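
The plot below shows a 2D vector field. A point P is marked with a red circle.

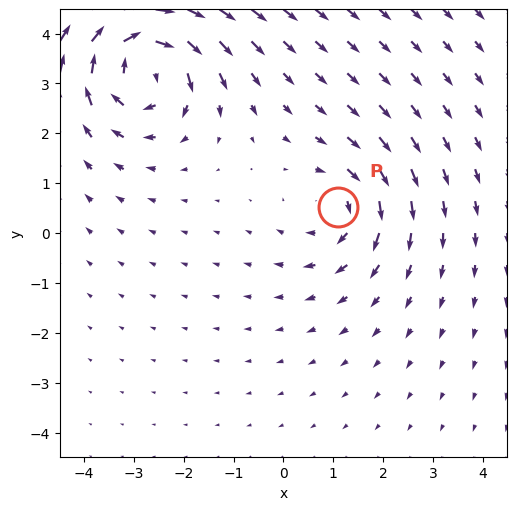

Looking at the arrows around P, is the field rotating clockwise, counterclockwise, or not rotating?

Near P at (1.1, 0.5) the arrows circulate clockwise. The curl (z-component) there is about -3; negative curl means clockwise rotation.

clockwise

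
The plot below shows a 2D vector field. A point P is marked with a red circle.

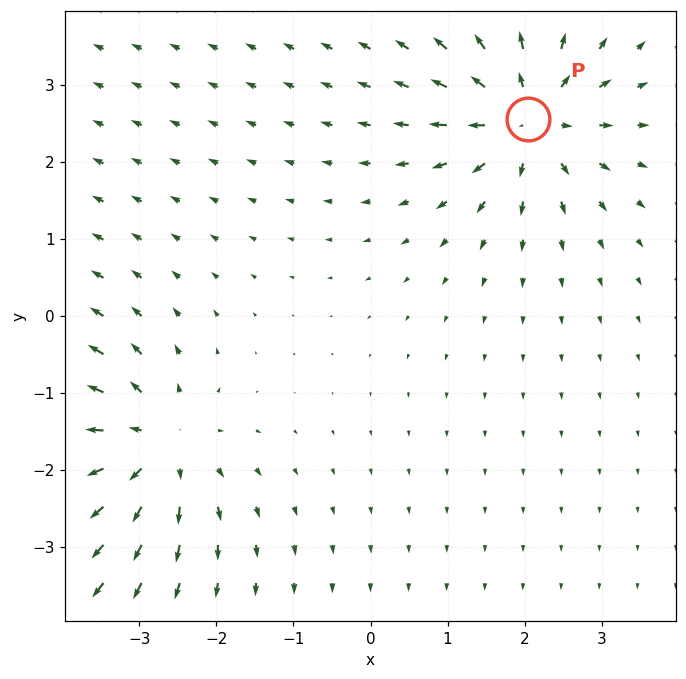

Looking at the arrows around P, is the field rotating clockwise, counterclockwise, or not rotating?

Near P at (2.0, 2.6) the arrows show no circulation. The curl there is ≈0.

not rotating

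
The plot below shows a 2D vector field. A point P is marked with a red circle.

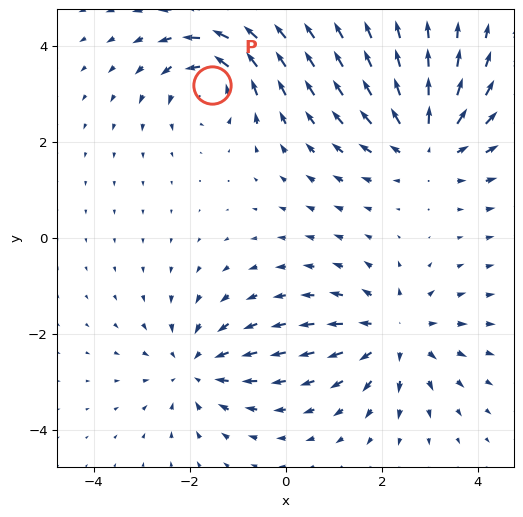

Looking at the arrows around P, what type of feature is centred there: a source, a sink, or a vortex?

At P (-1.5, 3.2) the arrows circulate counterclockwise. Divergence ≈0, curl about +5 — near-zero divergence with nonzero curl is a vortex.

vortex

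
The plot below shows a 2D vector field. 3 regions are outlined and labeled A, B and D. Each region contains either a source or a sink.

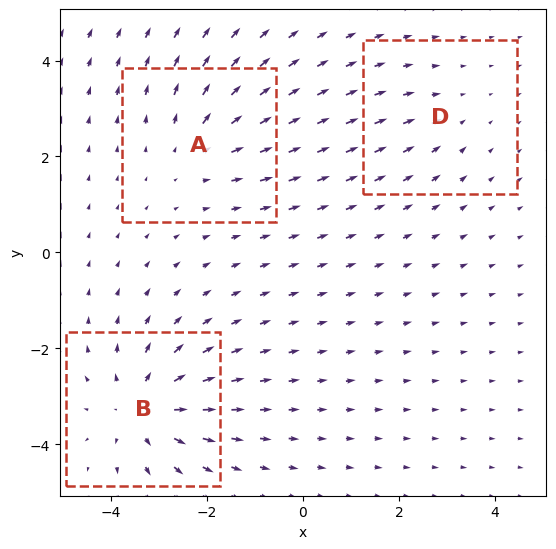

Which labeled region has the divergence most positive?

B

Divergence at each region's feature centre — A: about +3, B: about +5, D: about -2. Region B is most positive.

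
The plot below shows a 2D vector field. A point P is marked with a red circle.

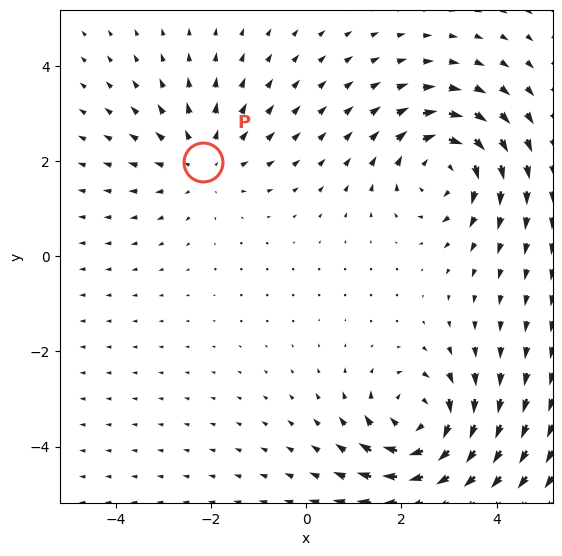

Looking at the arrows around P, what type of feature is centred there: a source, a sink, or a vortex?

At P (-2.2, 2.0) the arrows spread outward. Divergence about +3, curl ≈0 — positive divergence with near-zero curl is a source.

source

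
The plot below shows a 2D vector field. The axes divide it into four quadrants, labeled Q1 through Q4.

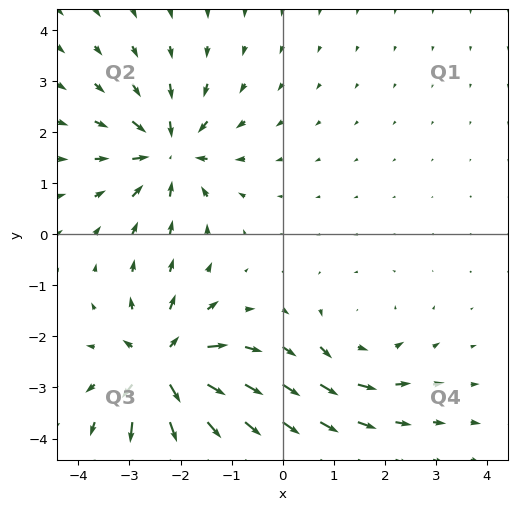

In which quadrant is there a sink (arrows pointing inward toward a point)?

The sink sits at approximately (-2.2, 1.6), which lies in quadrant Q2. The divergence there is about -5, negative as expected for a sink.

Q2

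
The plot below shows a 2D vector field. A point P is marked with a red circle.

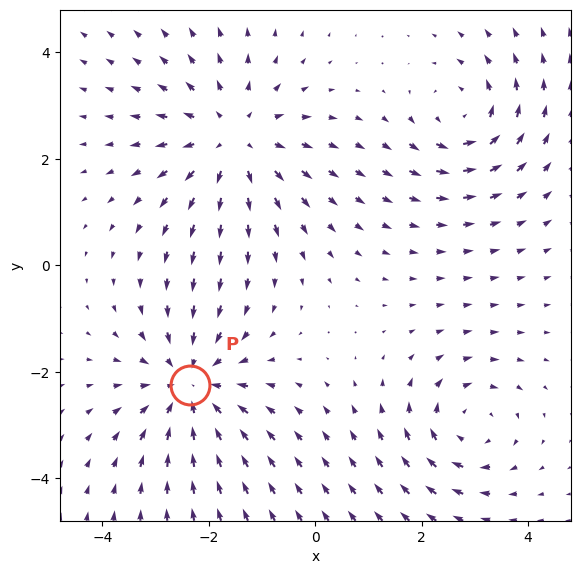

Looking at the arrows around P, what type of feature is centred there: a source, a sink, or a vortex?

sink

At P (-2.4, -2.3) the arrows converge inward. Divergence about -4, curl ≈0 — negative divergence with near-zero curl is a sink.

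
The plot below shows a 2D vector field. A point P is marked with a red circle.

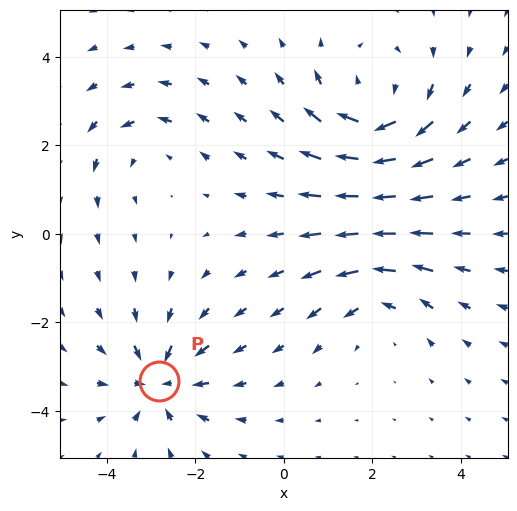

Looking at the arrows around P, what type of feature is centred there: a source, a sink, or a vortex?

sink

At P (-2.8, -3.3) the arrows converge inward. Divergence about -4, curl ≈0 — negative divergence with near-zero curl is a sink.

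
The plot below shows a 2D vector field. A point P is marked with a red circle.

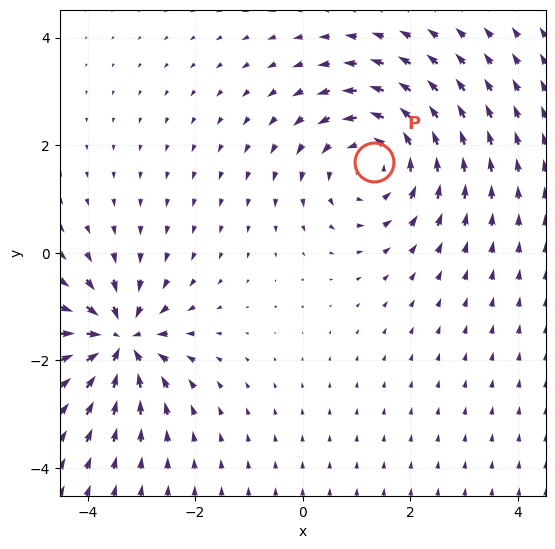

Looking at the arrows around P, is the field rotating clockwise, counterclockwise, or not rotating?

counterclockwise

Near P at (1.3, 1.7) the arrows circulate counterclockwise. The curl (z-component) there is about +4; positive curl means counterclockwise rotation.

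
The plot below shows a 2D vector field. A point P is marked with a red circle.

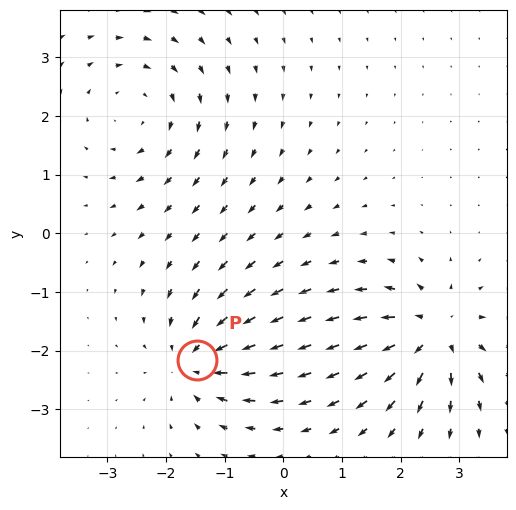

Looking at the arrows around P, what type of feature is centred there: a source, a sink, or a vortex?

At P (-1.5, -2.2) the arrows converge inward. Divergence about -4, curl ≈0 — negative divergence with near-zero curl is a sink.

sink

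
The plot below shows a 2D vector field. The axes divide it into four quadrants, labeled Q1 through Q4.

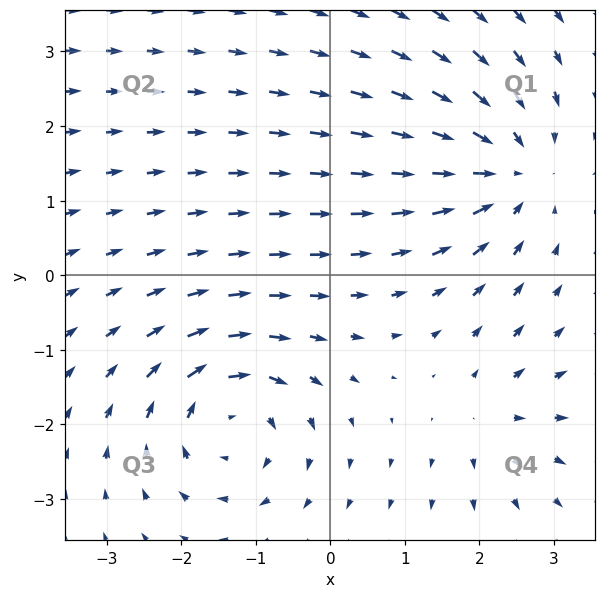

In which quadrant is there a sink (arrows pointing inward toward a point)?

Q1

The sink sits at approximately (2.4, 1.4), which lies in quadrant Q1. The divergence there is about -5, negative as expected for a sink.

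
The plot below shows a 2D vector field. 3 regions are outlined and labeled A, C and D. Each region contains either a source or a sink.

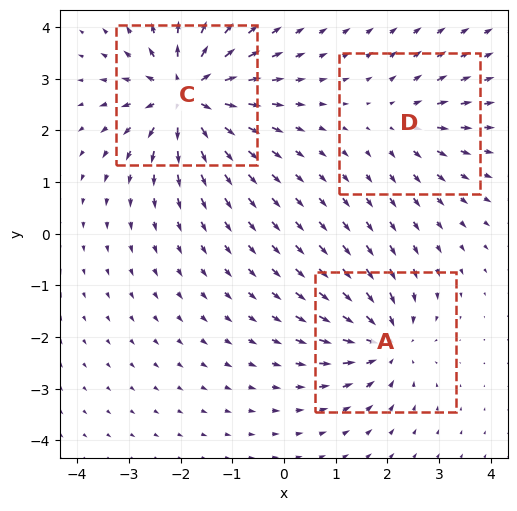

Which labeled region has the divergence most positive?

C

Divergence at each region's feature centre — A: about -4, C: about +6, D: about +3. Region C is most positive.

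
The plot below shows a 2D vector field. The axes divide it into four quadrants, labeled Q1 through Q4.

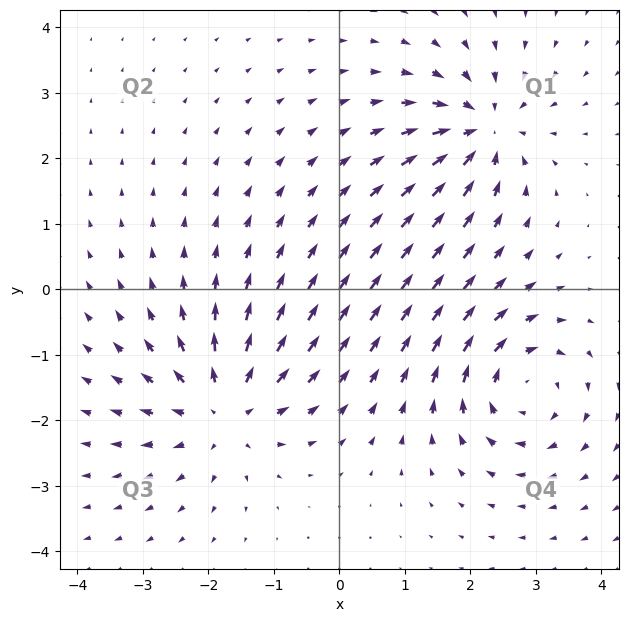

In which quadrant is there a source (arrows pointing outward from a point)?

Q3

The source sits at approximately (-1.8, -1.8), which lies in quadrant Q3. The divergence there is about +4, positive as expected for a source.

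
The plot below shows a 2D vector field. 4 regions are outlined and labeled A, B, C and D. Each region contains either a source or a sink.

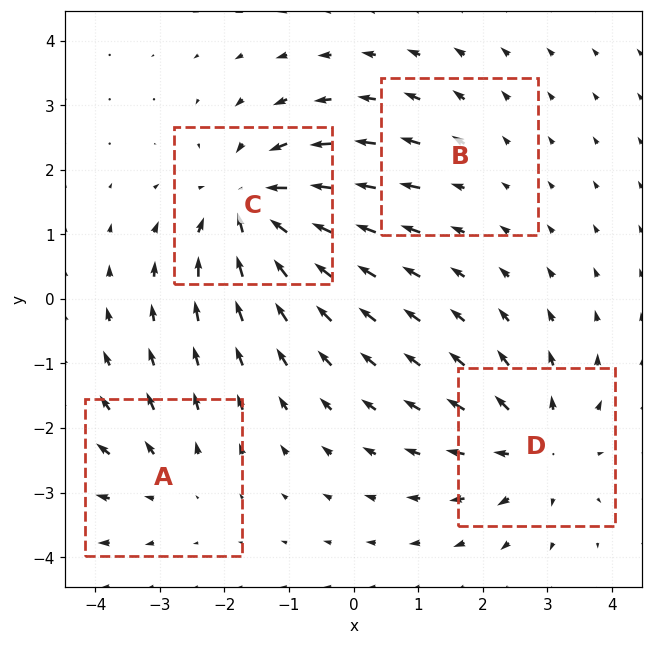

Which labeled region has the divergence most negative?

C

Divergence at each region's feature centre — A: about +3, B: about +2, C: about -7, D: about +5. Region C is most negative.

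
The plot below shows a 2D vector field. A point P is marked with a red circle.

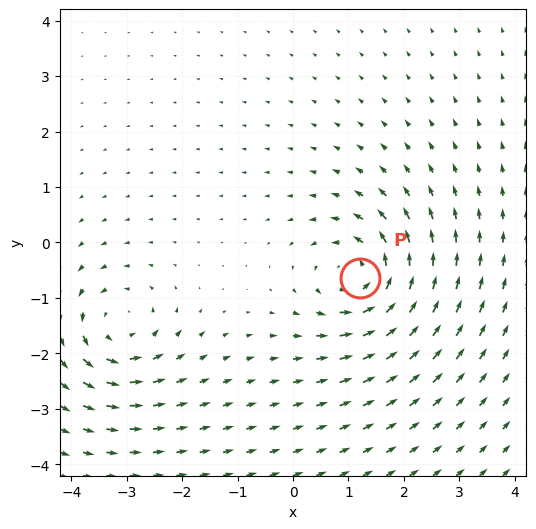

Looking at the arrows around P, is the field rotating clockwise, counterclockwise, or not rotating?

Near P at (1.2, -0.6) the arrows circulate counterclockwise. The curl (z-component) there is about +5; positive curl means counterclockwise rotation.

counterclockwise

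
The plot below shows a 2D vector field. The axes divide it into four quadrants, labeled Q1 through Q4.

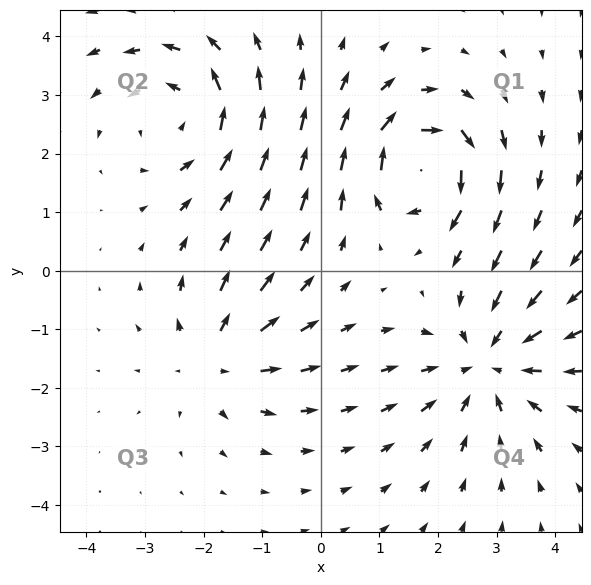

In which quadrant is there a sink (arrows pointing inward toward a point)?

Q4

The sink sits at approximately (2.8, -1.6), which lies in quadrant Q4. The divergence there is about -4, negative as expected for a sink.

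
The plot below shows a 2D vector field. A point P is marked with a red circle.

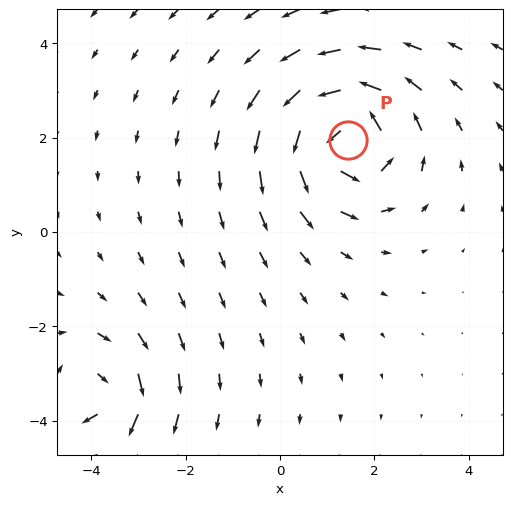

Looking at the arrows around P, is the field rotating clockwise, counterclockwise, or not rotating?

Near P at (1.4, 2.0) the arrows circulate counterclockwise. The curl (z-component) there is about +4; positive curl means counterclockwise rotation.

counterclockwise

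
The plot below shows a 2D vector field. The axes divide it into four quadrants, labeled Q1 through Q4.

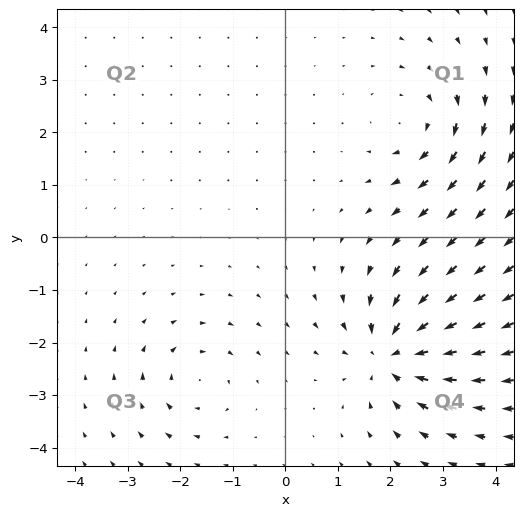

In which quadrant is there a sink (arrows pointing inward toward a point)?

Q4

The sink sits at approximately (2.1, -2.2), which lies in quadrant Q4. The divergence there is about -6, negative as expected for a sink.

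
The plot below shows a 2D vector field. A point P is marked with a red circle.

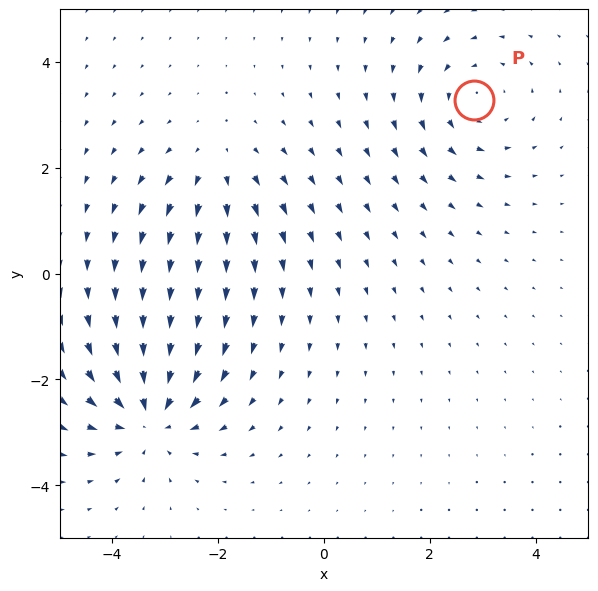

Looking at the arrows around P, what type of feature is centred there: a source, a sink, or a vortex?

At P (2.8, 3.3) the arrows circulate counterclockwise. Divergence ≈0, curl about +3 — near-zero divergence with nonzero curl is a vortex.

vortex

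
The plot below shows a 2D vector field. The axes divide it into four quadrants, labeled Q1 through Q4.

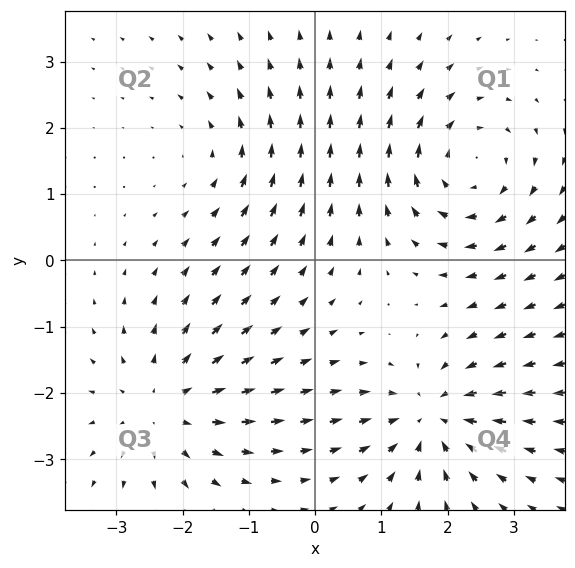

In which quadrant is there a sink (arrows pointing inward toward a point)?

The sink sits at approximately (1.8, -2.4), which lies in quadrant Q4. The divergence there is about -5, negative as expected for a sink.

Q4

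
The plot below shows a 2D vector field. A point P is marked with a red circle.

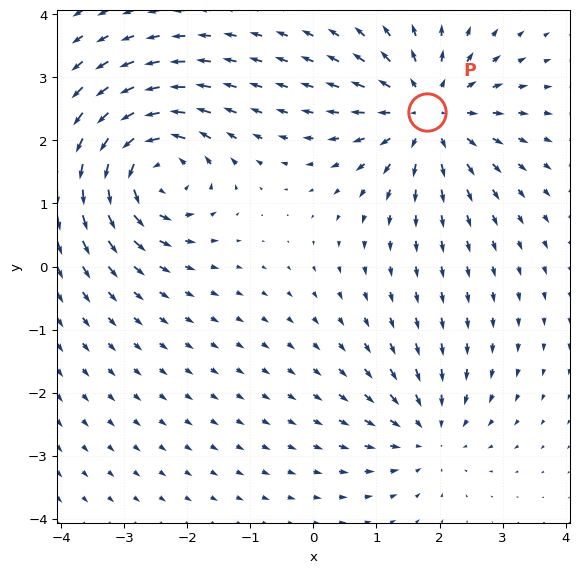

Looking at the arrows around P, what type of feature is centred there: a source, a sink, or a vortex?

source

At P (1.8, 2.5) the arrows spread outward. Divergence about +5, curl ≈0 — positive divergence with near-zero curl is a source.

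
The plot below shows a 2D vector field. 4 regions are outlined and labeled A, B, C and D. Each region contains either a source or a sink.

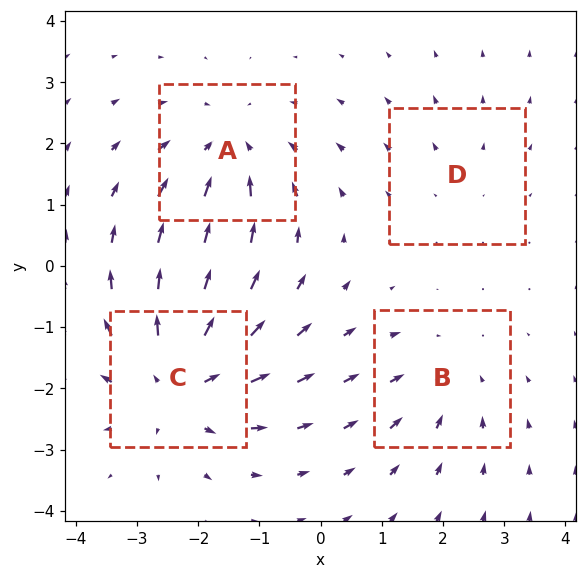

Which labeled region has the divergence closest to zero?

D

Divergence at each region's feature centre — A: about -4, B: about -3, C: about +6, D: about +2. Region D is closest to zero.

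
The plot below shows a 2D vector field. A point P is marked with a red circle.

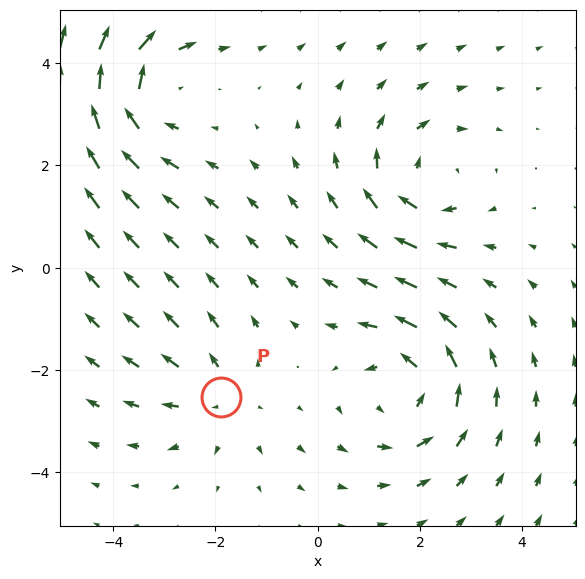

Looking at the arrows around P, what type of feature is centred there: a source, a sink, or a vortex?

source

At P (-1.9, -2.5) the arrows spread outward. Divergence about +3, curl ≈0 — positive divergence with near-zero curl is a source.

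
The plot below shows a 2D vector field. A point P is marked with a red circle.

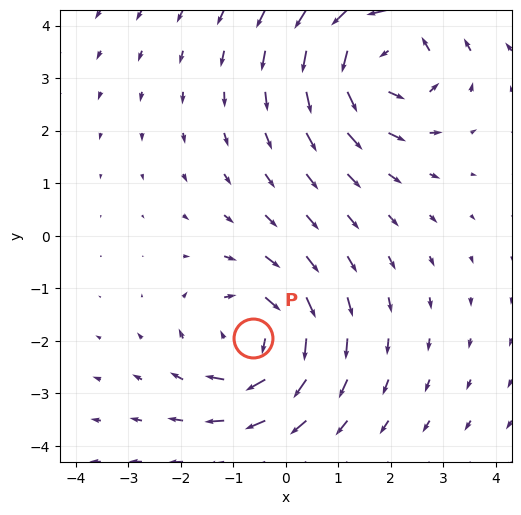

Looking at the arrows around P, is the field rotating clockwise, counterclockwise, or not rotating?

Near P at (-0.6, -1.9) the arrows circulate clockwise. The curl (z-component) there is about -3; negative curl means clockwise rotation.

clockwise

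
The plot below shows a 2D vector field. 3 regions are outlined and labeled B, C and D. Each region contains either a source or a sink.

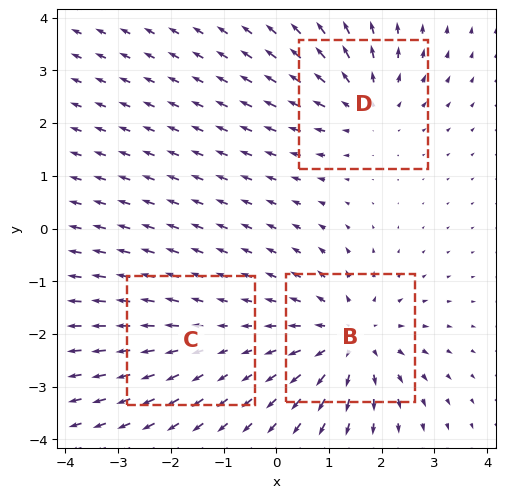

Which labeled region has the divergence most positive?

B

Divergence at each region's feature centre — B: about +4, C: about +2, D: about +3. Region B is most positive.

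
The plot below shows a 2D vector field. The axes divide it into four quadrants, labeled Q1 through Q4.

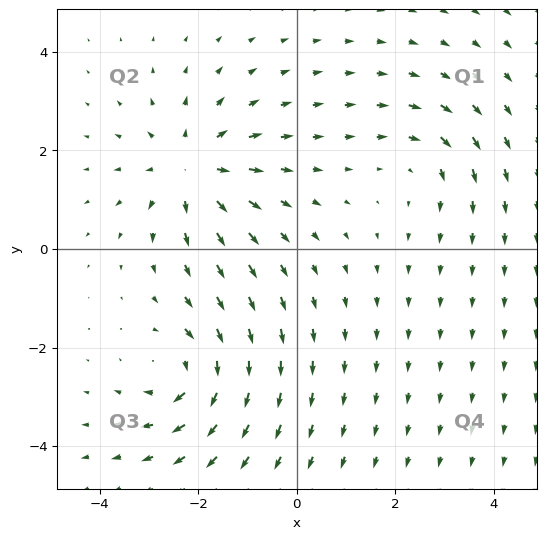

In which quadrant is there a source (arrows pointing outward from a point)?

The source sits at approximately (-2.1, 1.6), which lies in quadrant Q2. The divergence there is about +4, positive as expected for a source.

Q2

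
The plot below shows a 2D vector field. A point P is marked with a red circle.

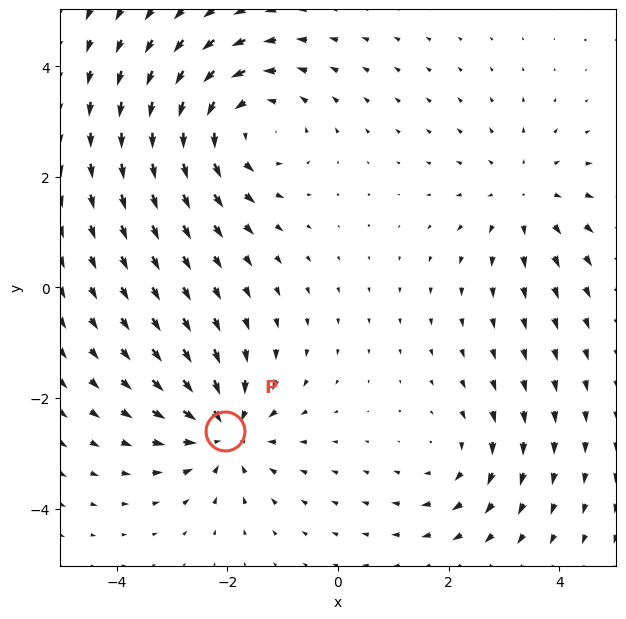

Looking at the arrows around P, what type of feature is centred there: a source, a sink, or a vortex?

sink

At P (-2.0, -2.6) the arrows converge inward. Divergence about -4, curl ≈0 — negative divergence with near-zero curl is a sink.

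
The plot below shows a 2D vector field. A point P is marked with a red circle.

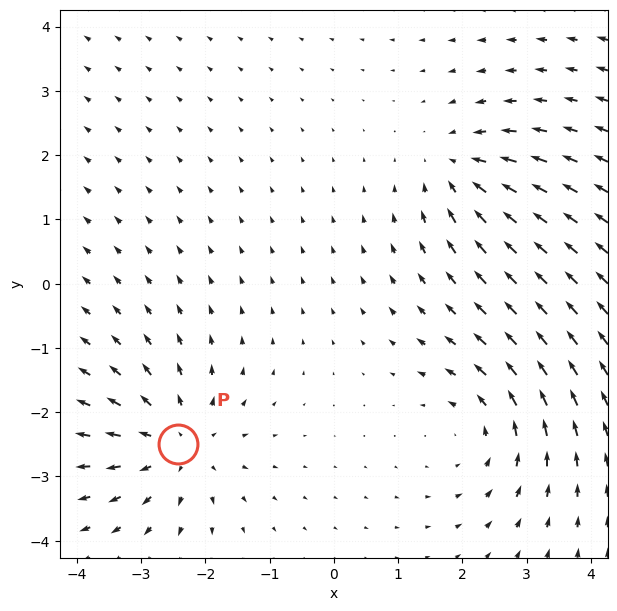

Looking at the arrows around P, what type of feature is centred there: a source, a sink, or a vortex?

At P (-2.4, -2.5) the arrows spread outward. Divergence about +4, curl ≈0 — positive divergence with near-zero curl is a source.

source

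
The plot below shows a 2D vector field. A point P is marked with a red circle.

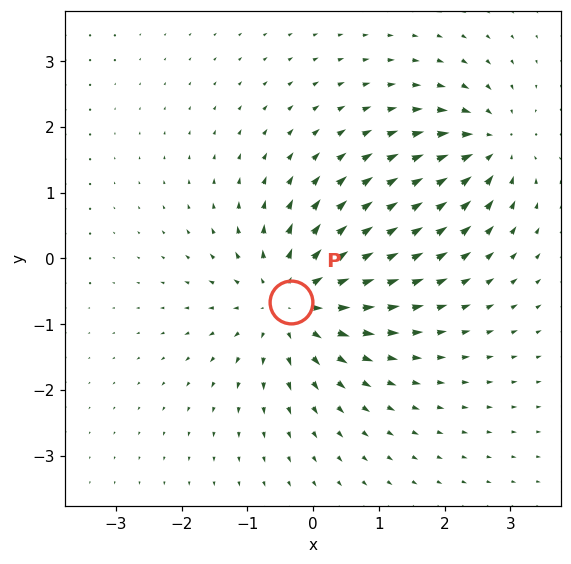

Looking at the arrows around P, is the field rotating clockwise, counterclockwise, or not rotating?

Near P at (-0.3, -0.7) the arrows show no circulation. The curl there is ≈0.

not rotating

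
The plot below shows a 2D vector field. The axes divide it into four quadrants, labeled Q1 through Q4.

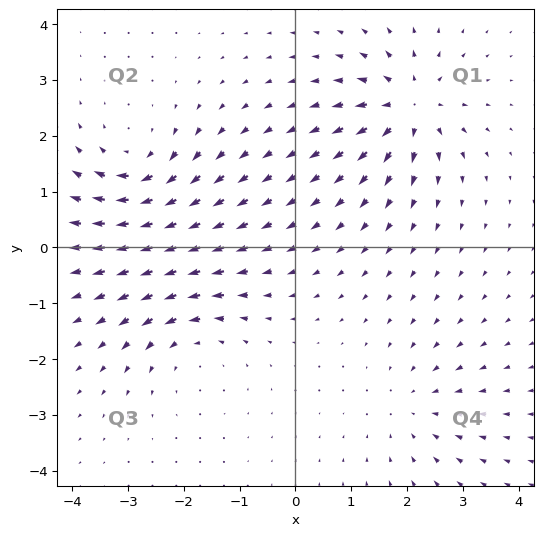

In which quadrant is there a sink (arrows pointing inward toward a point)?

Q4

The sink sits at approximately (2.1, -2.9), which lies in quadrant Q4. The divergence there is about -3, negative as expected for a sink.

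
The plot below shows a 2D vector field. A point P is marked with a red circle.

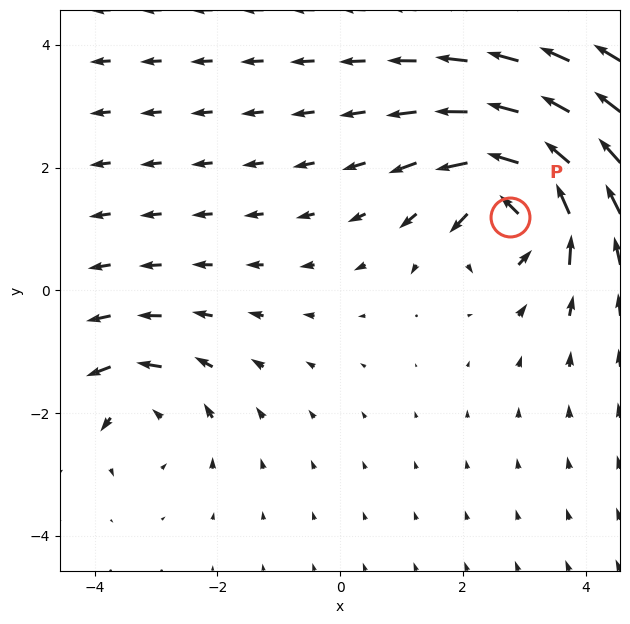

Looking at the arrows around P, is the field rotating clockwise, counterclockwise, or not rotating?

Near P at (2.8, 1.2) the arrows circulate counterclockwise. The curl (z-component) there is about +6; positive curl means counterclockwise rotation.

counterclockwise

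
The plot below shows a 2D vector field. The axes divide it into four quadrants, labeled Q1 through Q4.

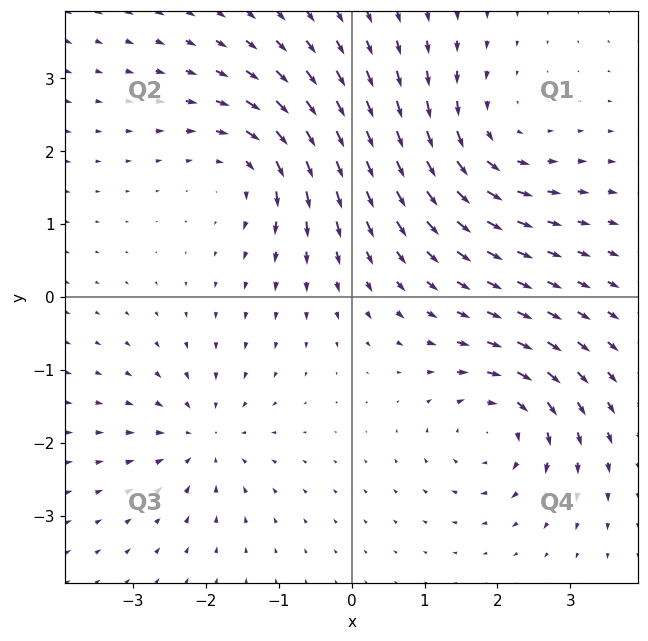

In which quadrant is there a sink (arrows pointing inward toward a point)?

Q3

The sink sits at approximately (-2.0, -1.9), which lies in quadrant Q3. The divergence there is about -5, negative as expected for a sink.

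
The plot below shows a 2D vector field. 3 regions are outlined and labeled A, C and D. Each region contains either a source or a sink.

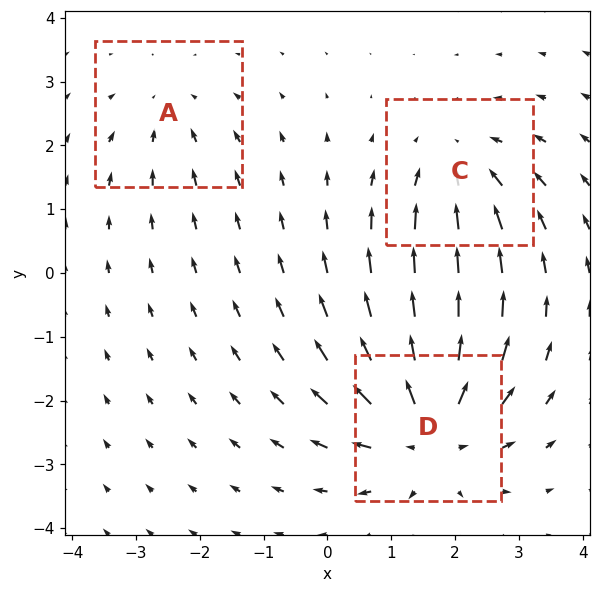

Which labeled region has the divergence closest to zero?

Divergence at each region's feature centre — A: about -2, C: about -3, D: about +4. Region A is closest to zero.

A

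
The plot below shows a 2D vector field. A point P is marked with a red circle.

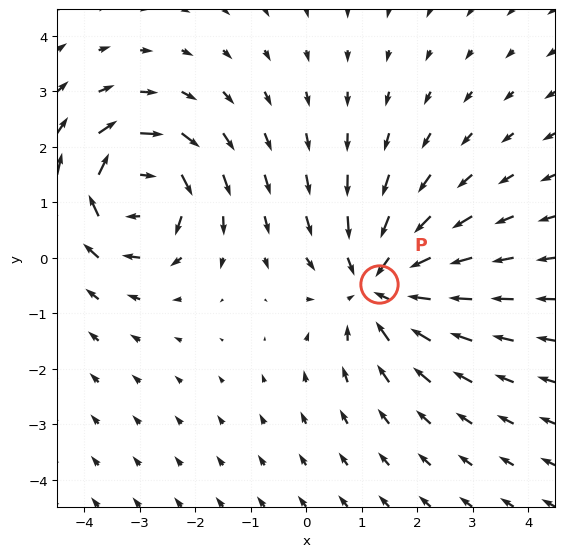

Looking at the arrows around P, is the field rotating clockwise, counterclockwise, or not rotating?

not rotating

Near P at (1.3, -0.5) the arrows show no circulation. The curl there is ≈0.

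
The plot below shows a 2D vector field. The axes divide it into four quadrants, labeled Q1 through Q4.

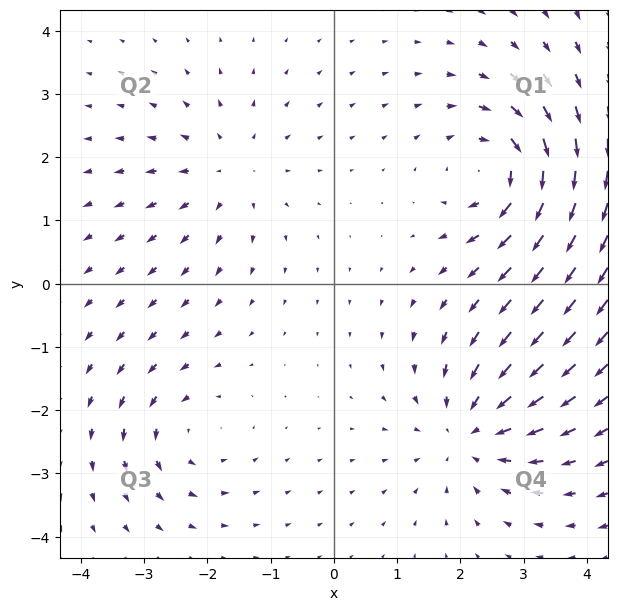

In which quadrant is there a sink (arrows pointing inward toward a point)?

The sink sits at approximately (2.2, -2.3), which lies in quadrant Q4. The divergence there is about -4, negative as expected for a sink.

Q4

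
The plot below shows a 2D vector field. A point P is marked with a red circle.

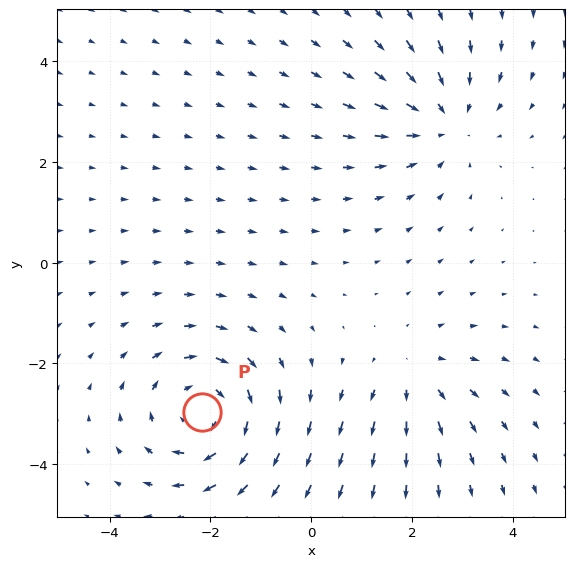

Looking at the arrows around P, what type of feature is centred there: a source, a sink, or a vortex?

At P (-2.2, -3.0) the arrows circulate clockwise. Divergence ≈0, curl about -4 — near-zero divergence with nonzero curl is a vortex.

vortex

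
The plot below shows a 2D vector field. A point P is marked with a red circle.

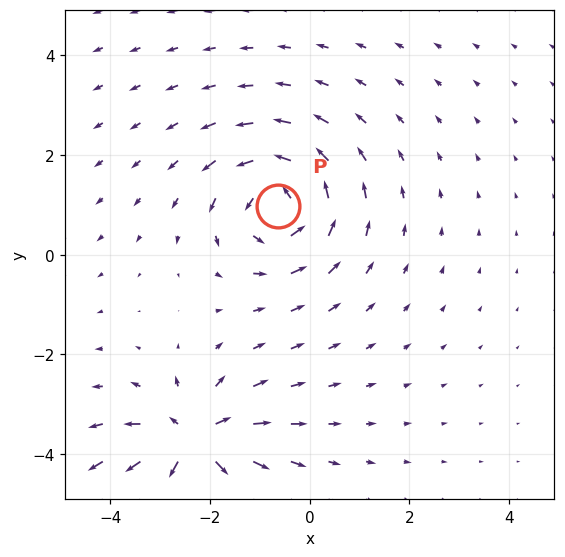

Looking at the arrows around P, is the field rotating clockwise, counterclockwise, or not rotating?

Near P at (-0.6, 1.0) the arrows circulate counterclockwise. The curl (z-component) there is about +5; positive curl means counterclockwise rotation.

counterclockwise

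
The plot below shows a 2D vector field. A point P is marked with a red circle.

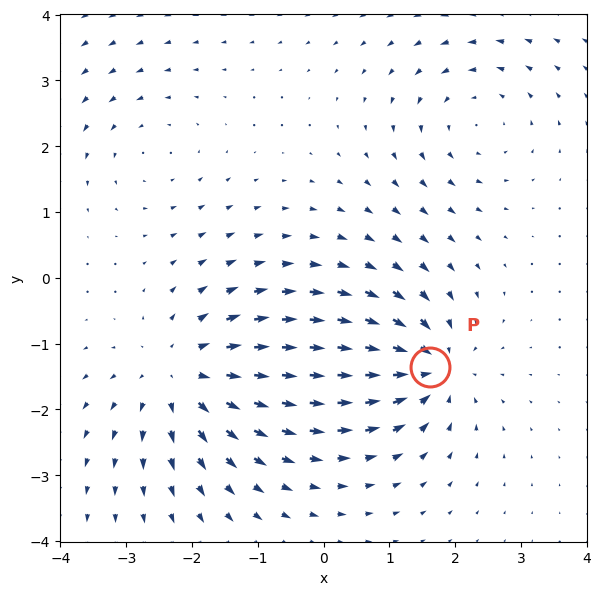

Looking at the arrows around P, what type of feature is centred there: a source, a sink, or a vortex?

At P (1.6, -1.4) the arrows converge inward. Divergence about -6, curl ≈0 — negative divergence with near-zero curl is a sink.

sink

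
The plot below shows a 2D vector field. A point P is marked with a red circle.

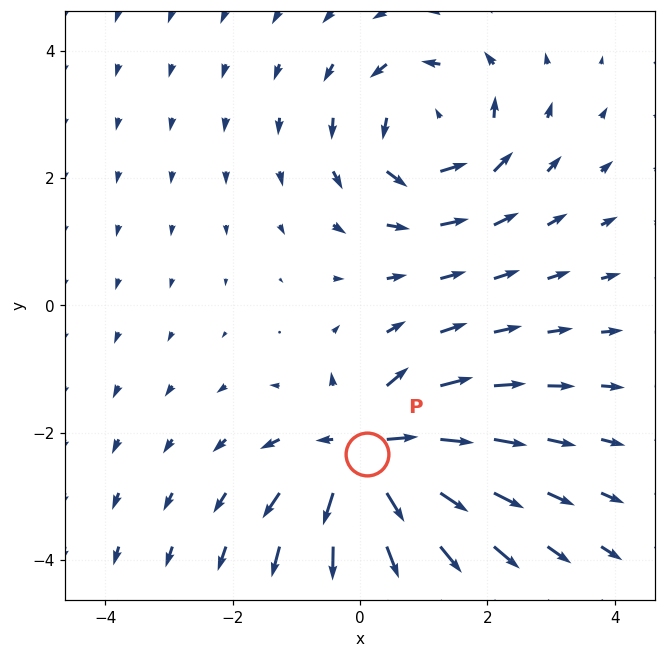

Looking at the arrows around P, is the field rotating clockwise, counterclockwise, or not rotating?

Near P at (0.1, -2.3) the arrows show no circulation. The curl there is ≈0.

not rotating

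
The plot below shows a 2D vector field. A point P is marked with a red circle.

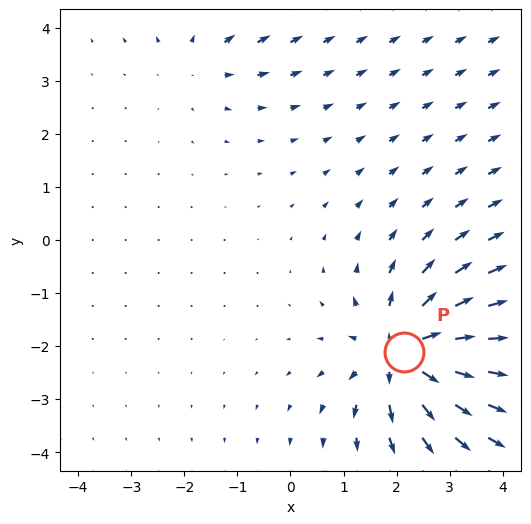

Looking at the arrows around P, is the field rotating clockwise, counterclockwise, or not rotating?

Near P at (2.1, -2.1) the arrows show no circulation. The curl there is ≈0.

not rotating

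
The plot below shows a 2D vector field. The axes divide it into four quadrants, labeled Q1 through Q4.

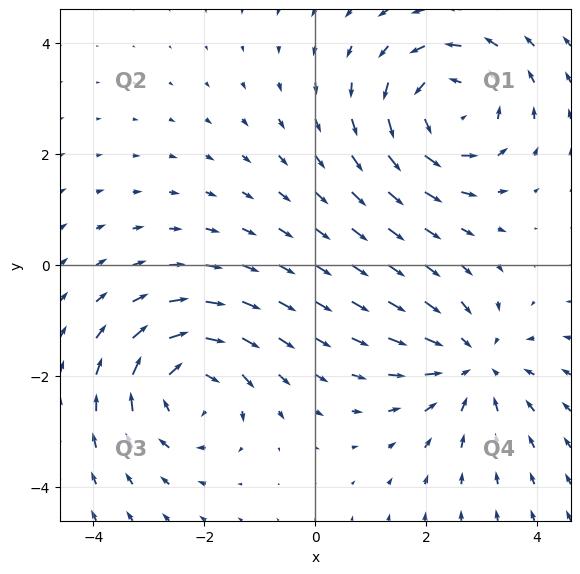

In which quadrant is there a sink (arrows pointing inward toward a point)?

The sink sits at approximately (2.8, -1.8), which lies in quadrant Q4. The divergence there is about -3, negative as expected for a sink.

Q4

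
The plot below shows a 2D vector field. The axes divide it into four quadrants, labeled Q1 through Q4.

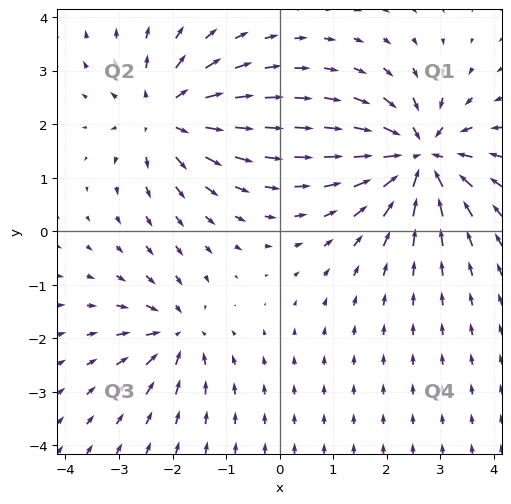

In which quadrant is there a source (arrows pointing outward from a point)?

Q2

The source sits at approximately (-2.2, 2.2), which lies in quadrant Q2. The divergence there is about +4, positive as expected for a source.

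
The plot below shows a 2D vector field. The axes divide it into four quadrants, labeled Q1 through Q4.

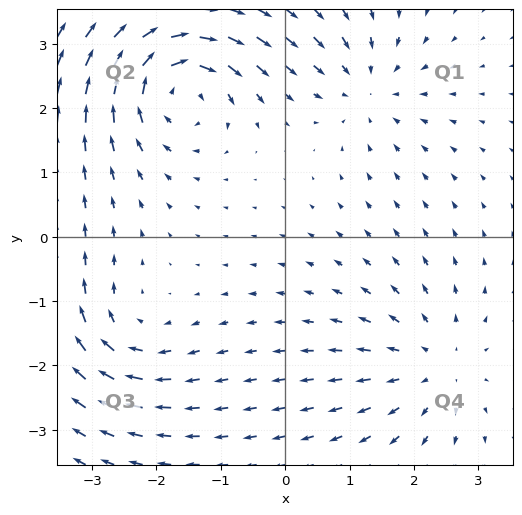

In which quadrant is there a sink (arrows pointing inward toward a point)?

The sink sits at approximately (1.3, 2.3), which lies in quadrant Q1. The divergence there is about -3, negative as expected for a sink.

Q1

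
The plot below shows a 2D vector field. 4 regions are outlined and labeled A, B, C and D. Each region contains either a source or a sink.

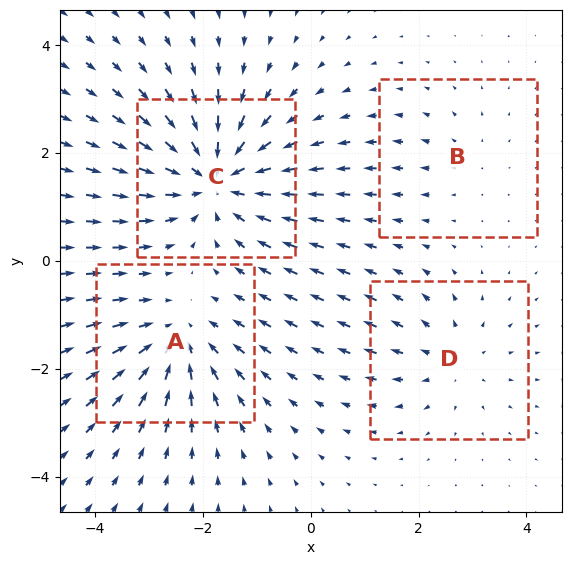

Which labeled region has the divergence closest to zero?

Divergence at each region's feature centre — A: about -4, B: about +2, C: about -6, D: about +3. Region B is closest to zero.

B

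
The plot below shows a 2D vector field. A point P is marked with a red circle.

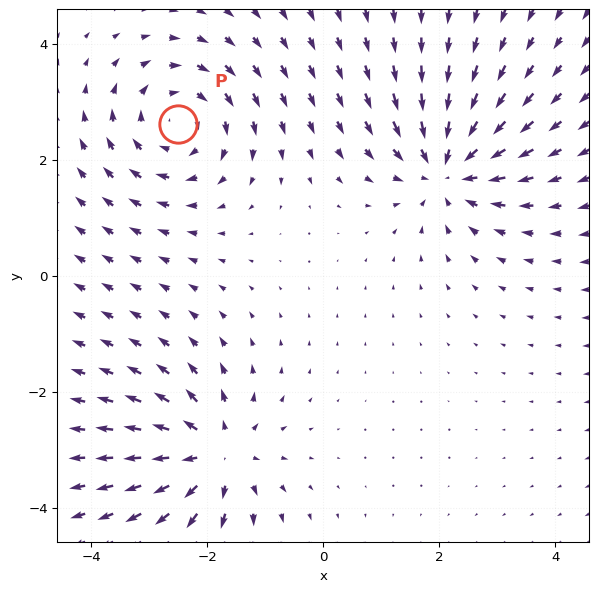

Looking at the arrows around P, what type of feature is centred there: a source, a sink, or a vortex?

vortex

At P (-2.5, 2.6) the arrows circulate clockwise. Divergence ≈0, curl about -5 — near-zero divergence with nonzero curl is a vortex.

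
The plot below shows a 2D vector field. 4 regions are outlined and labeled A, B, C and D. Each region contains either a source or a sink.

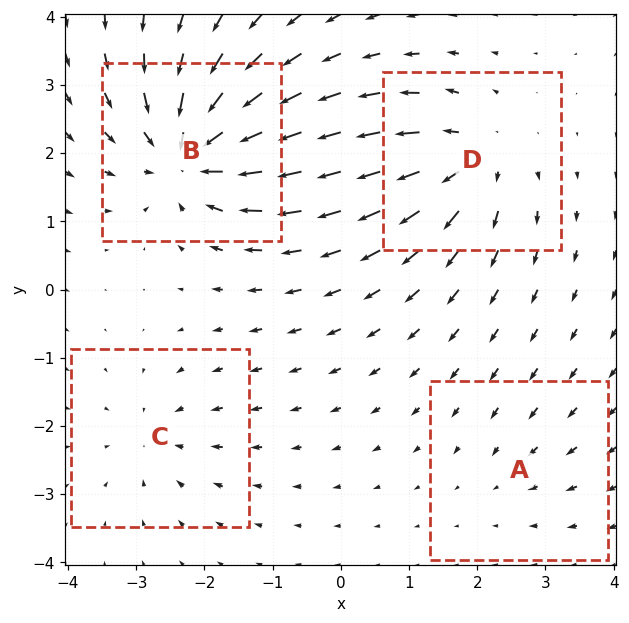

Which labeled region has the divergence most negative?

B

Divergence at each region's feature centre — A: about -2, B: about -9, C: about -4, D: about +6. Region B is most negative.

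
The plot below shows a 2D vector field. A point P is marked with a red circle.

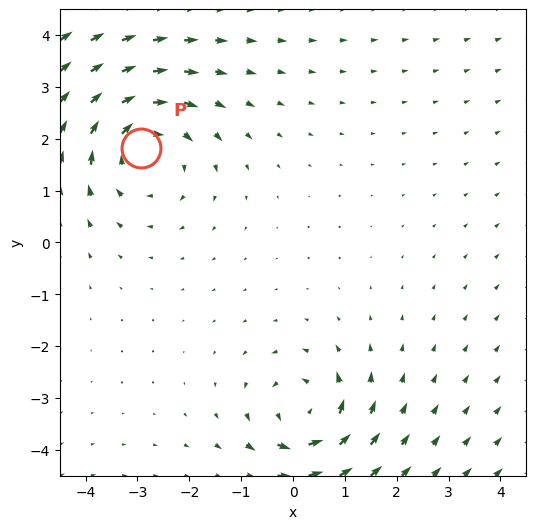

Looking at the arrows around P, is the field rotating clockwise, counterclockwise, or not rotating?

Near P at (-2.9, 1.8) the arrows circulate clockwise. The curl (z-component) there is about -3; negative curl means clockwise rotation.

clockwise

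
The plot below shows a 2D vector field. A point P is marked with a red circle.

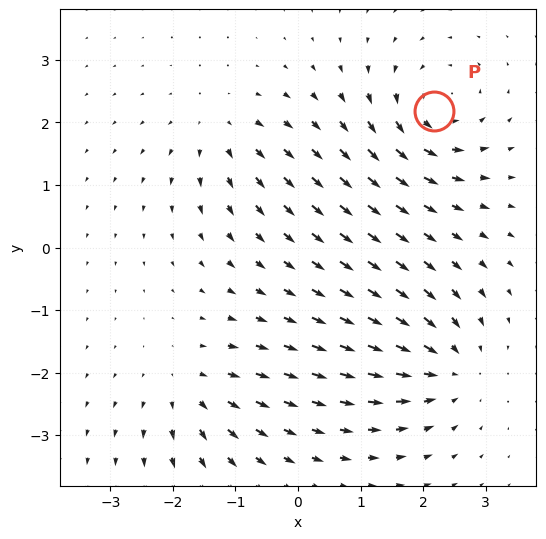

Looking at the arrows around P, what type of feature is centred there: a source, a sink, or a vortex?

At P (2.2, 2.2) the arrows circulate counterclockwise. Divergence ≈0, curl about +6 — near-zero divergence with nonzero curl is a vortex.

vortex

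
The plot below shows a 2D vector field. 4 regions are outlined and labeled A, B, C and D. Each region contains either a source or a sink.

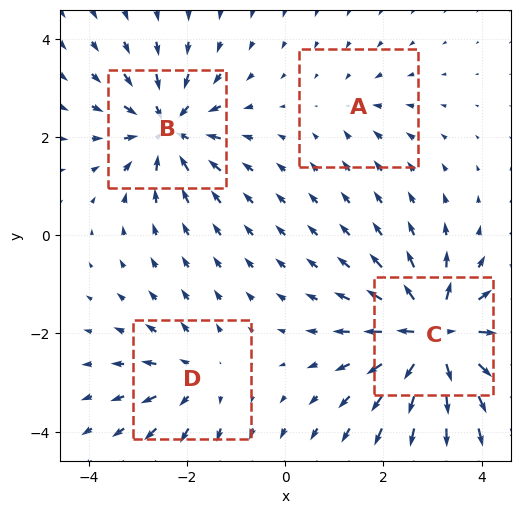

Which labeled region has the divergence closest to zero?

A

Divergence at each region's feature centre — A: about -2, B: about -7, C: about +9, D: about +4. Region A is closest to zero.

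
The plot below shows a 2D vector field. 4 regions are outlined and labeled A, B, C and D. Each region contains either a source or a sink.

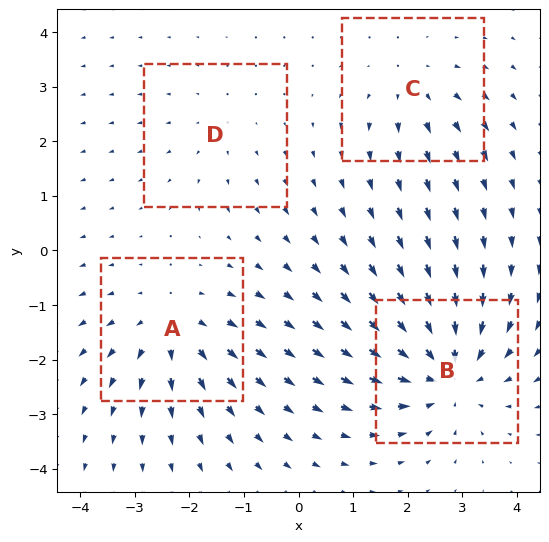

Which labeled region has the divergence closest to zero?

D

Divergence at each region's feature centre — A: about +5, B: about -7, C: about +3, D: about +2. Region D is closest to zero.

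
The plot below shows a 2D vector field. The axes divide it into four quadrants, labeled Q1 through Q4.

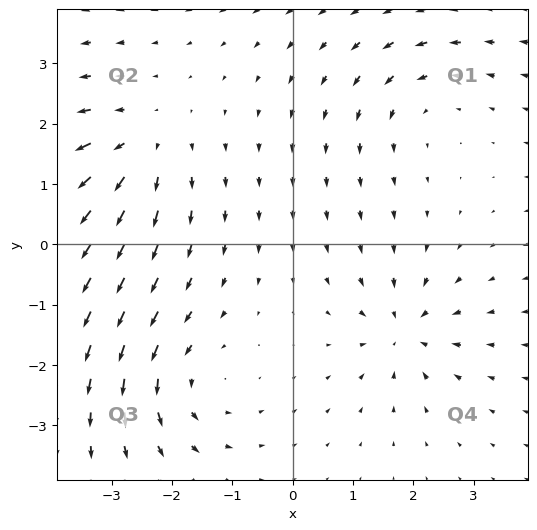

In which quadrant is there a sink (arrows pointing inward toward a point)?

The sink sits at approximately (1.9, -1.4), which lies in quadrant Q4. The divergence there is about -4, negative as expected for a sink.

Q4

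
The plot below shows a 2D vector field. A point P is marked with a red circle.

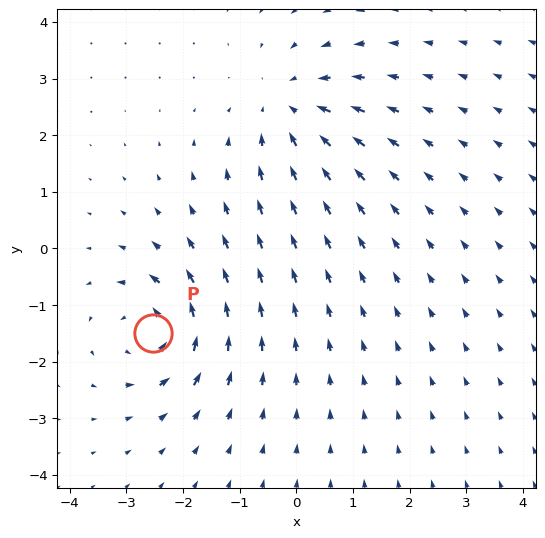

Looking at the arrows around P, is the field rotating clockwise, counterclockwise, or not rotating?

counterclockwise

Near P at (-2.5, -1.5) the arrows circulate counterclockwise. The curl (z-component) there is about +6; positive curl means counterclockwise rotation.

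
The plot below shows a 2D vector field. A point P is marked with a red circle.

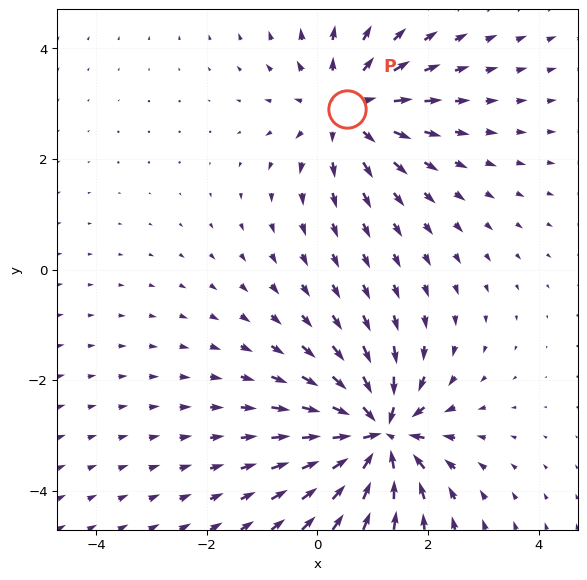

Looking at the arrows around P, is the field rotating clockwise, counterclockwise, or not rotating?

not rotating

Near P at (0.5, 2.9) the arrows show no circulation. The curl there is ≈0.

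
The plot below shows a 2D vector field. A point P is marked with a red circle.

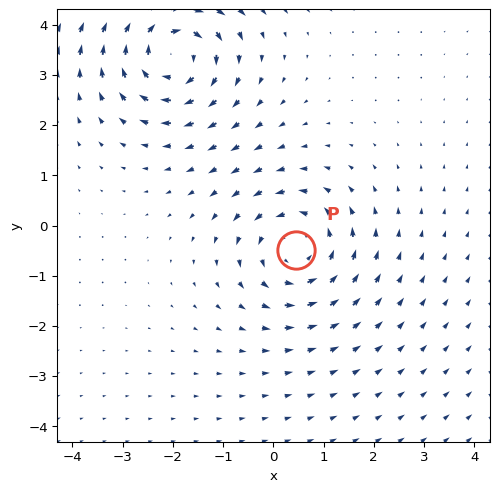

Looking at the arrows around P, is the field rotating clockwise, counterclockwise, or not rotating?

Near P at (0.5, -0.5) the arrows circulate counterclockwise. The curl (z-component) there is about +4; positive curl means counterclockwise rotation.

counterclockwise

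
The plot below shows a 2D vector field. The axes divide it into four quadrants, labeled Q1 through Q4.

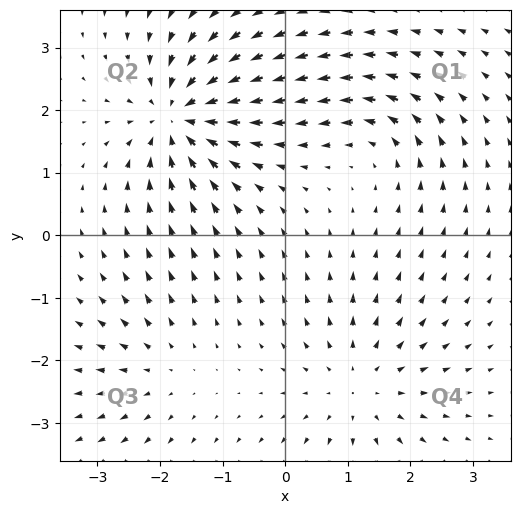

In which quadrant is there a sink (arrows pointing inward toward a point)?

The sink sits at approximately (-1.7, 1.9), which lies in quadrant Q2. The divergence there is about -6, negative as expected for a sink.

Q2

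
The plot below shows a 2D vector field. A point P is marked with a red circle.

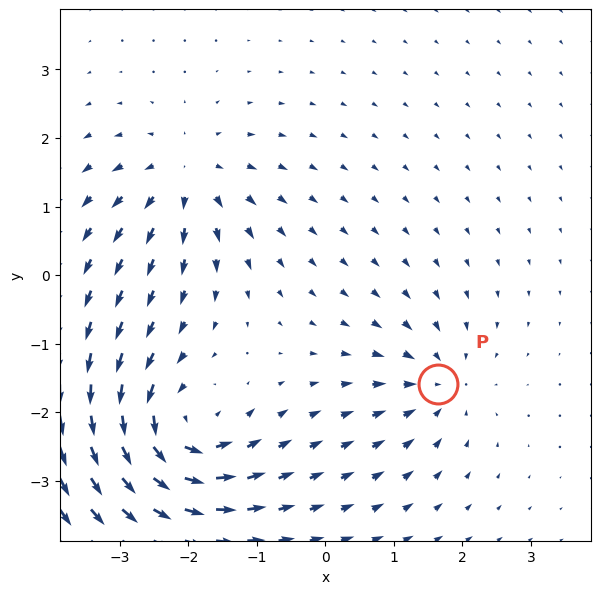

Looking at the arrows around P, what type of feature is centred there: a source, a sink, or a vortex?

At P (1.6, -1.6) the arrows converge inward. Divergence about -3, curl ≈0 — negative divergence with near-zero curl is a sink.

sink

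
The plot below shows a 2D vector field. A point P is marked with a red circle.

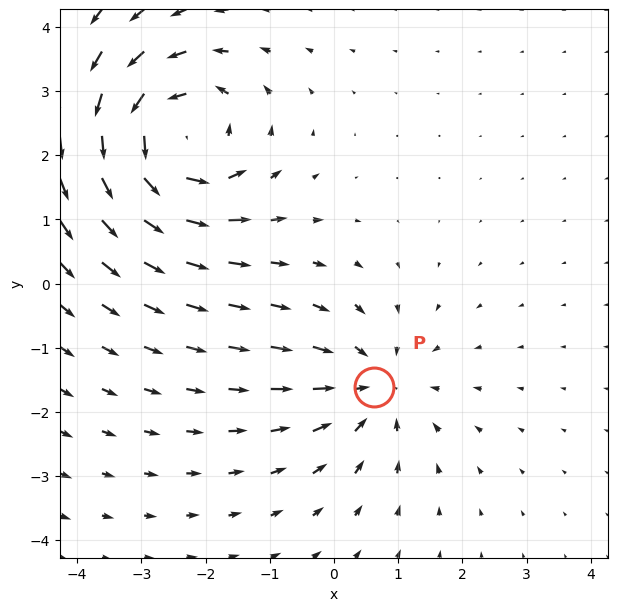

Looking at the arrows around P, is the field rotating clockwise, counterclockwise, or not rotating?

Near P at (0.6, -1.6) the arrows show no circulation. The curl there is ≈0.

not rotating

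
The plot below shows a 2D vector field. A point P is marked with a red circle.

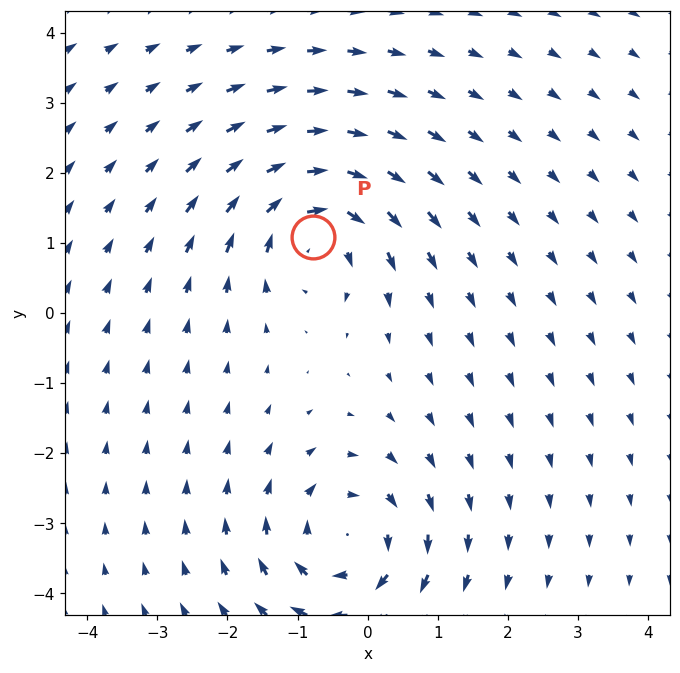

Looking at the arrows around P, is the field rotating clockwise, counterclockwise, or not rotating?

Near P at (-0.8, 1.1) the arrows circulate clockwise. The curl (z-component) there is about -4; negative curl means clockwise rotation.

clockwise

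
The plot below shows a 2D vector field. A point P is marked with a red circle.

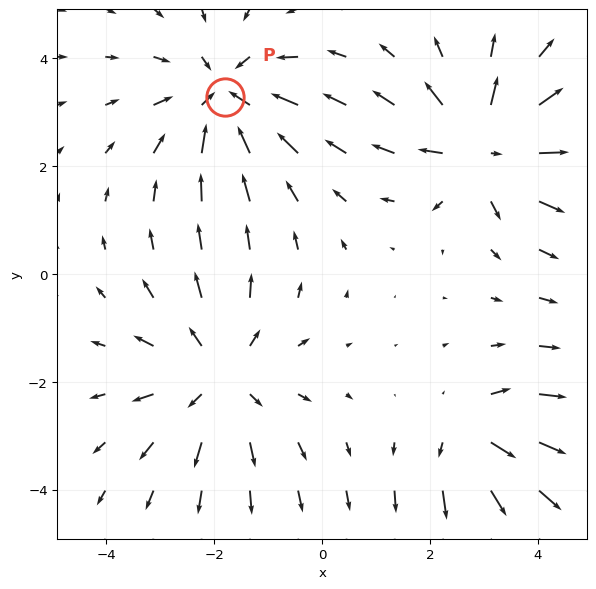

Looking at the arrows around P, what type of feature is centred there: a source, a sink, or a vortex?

At P (-1.8, 3.3) the arrows converge inward. Divergence about -4, curl ≈0 — negative divergence with near-zero curl is a sink.

sink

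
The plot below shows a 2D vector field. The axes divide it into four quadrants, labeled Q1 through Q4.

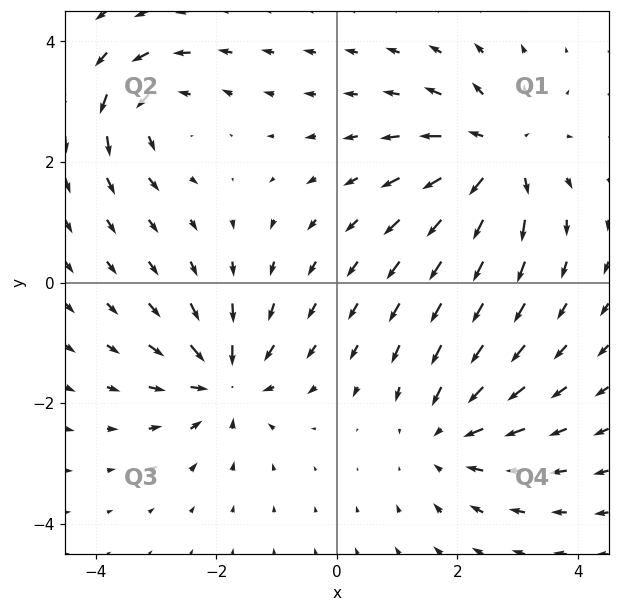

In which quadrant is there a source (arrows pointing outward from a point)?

The source sits at approximately (2.7, 2.1), which lies in quadrant Q1. The divergence there is about +6, positive as expected for a source.

Q1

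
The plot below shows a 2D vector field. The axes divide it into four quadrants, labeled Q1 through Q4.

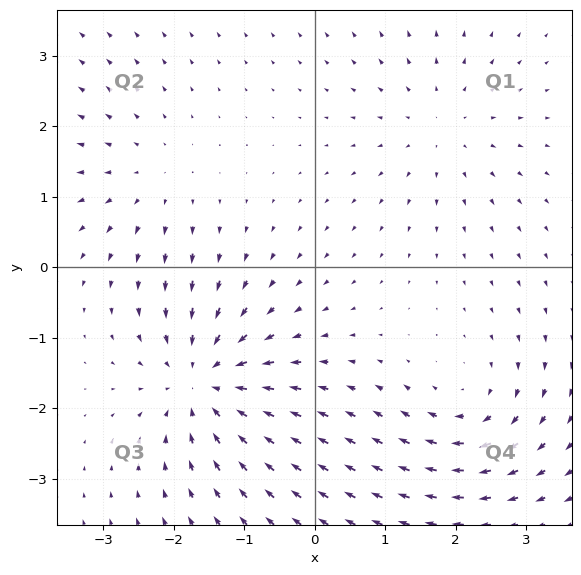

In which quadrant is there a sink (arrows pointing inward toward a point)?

The sink sits at approximately (-1.6, -1.6), which lies in quadrant Q3. The divergence there is about -5, negative as expected for a sink.

Q3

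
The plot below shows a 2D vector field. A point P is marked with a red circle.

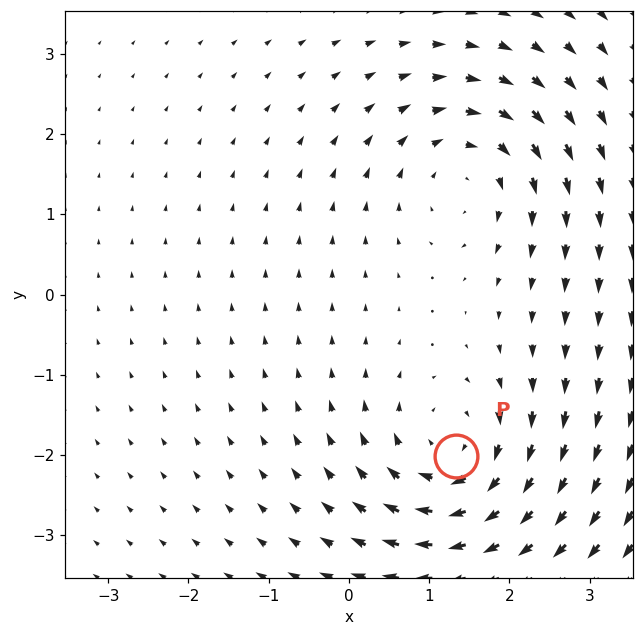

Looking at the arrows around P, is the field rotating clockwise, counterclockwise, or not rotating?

Near P at (1.3, -2.0) the arrows circulate clockwise. The curl (z-component) there is about -5; negative curl means clockwise rotation.

clockwise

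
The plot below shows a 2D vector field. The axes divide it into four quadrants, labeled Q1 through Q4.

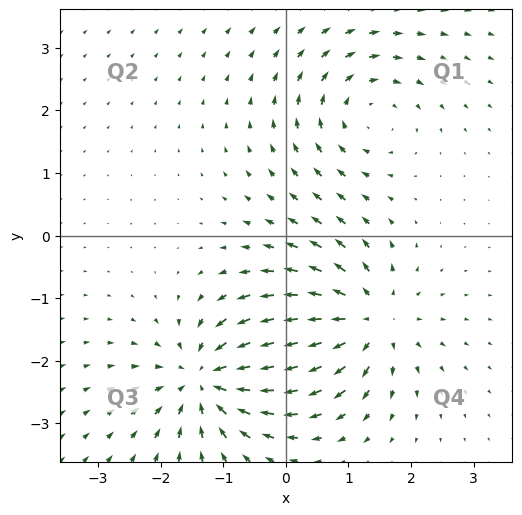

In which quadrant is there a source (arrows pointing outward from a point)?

The source sits at approximately (1.3, -1.4), which lies in quadrant Q4. The divergence there is about +6, positive as expected for a source.

Q4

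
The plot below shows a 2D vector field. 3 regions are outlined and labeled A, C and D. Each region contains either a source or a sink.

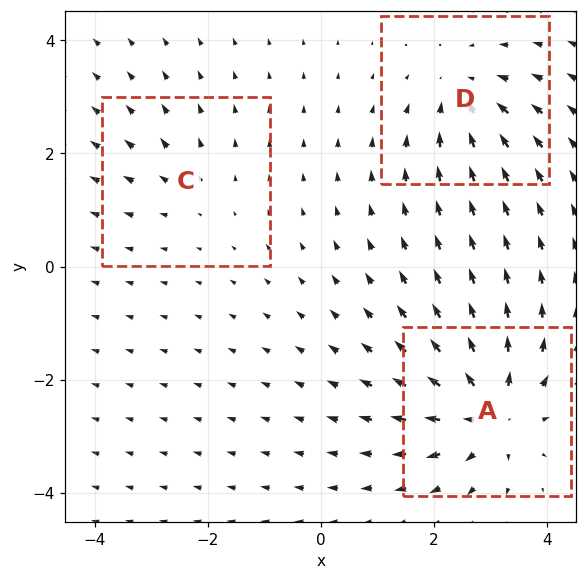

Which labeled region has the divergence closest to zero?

Divergence at each region's feature centre — A: about +6, C: about +2, D: about -4. Region C is closest to zero.

C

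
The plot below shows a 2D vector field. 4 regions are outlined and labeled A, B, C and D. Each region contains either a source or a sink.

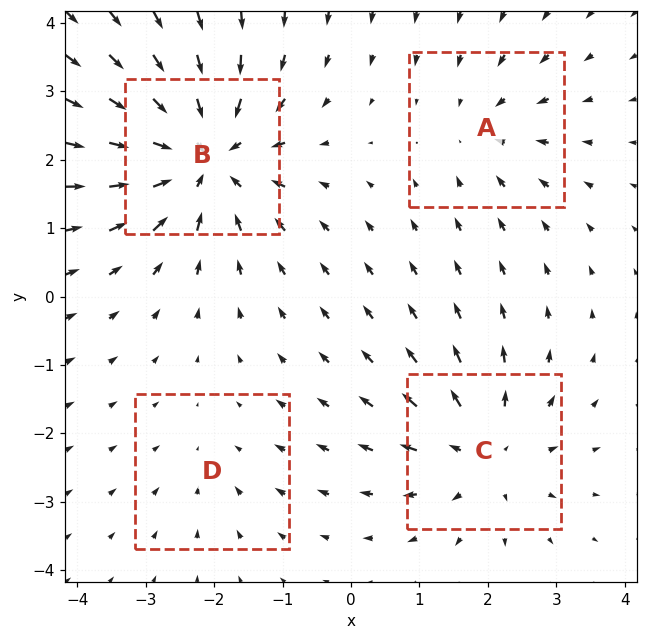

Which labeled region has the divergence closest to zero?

Divergence at each region's feature centre — A: about -3, B: about -7, C: about +5, D: about -2. Region D is closest to zero.

D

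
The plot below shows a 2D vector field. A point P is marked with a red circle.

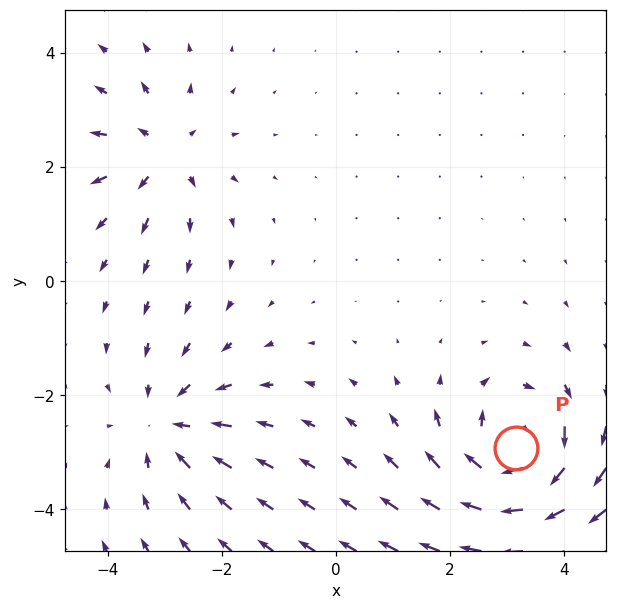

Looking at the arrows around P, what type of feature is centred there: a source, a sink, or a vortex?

At P (3.2, -2.9) the arrows circulate clockwise. Divergence ≈0, curl about -5 — near-zero divergence with nonzero curl is a vortex.

vortex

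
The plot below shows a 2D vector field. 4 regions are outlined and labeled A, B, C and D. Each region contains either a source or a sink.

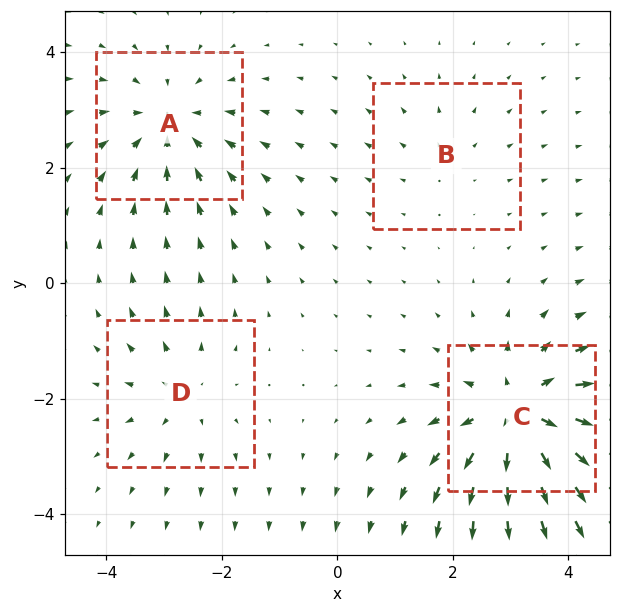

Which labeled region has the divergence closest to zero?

Divergence at each region's feature centre — A: about -5, B: about +2, C: about +8, D: about +3. Region B is closest to zero.

B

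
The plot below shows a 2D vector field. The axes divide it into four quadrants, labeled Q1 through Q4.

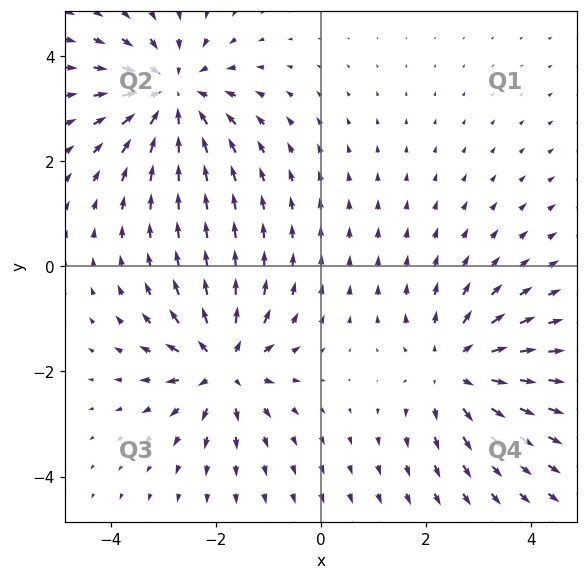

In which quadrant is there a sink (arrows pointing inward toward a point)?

The sink sits at approximately (-2.8, 3.3), which lies in quadrant Q2. The divergence there is about -3, negative as expected for a sink.

Q2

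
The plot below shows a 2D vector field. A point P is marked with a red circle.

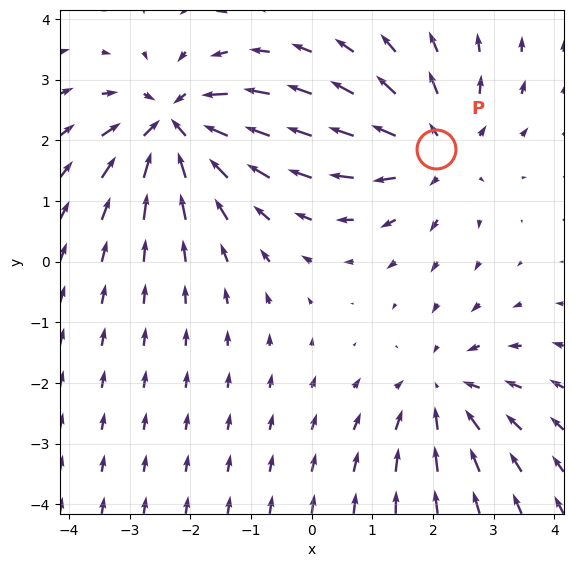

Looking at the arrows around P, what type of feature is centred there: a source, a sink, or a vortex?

At P (2.1, 1.9) the arrows spread outward. Divergence about +3, curl ≈0 — positive divergence with near-zero curl is a source.

source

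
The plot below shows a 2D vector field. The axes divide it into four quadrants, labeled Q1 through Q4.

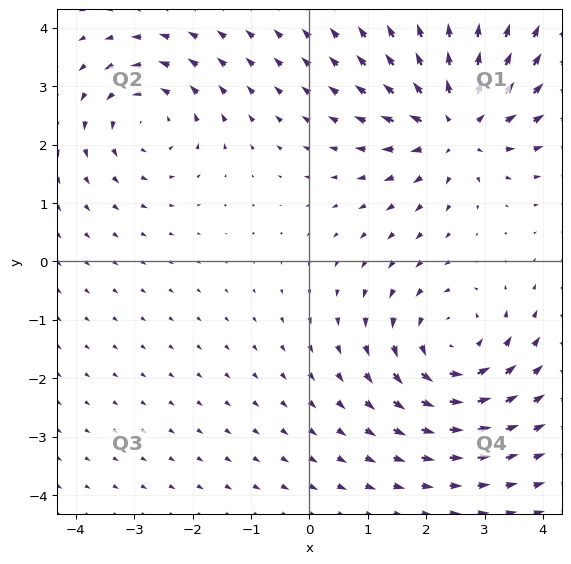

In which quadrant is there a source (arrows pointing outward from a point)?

Q1

The source sits at approximately (2.5, 2.3), which lies in quadrant Q1. The divergence there is about +5, positive as expected for a source.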